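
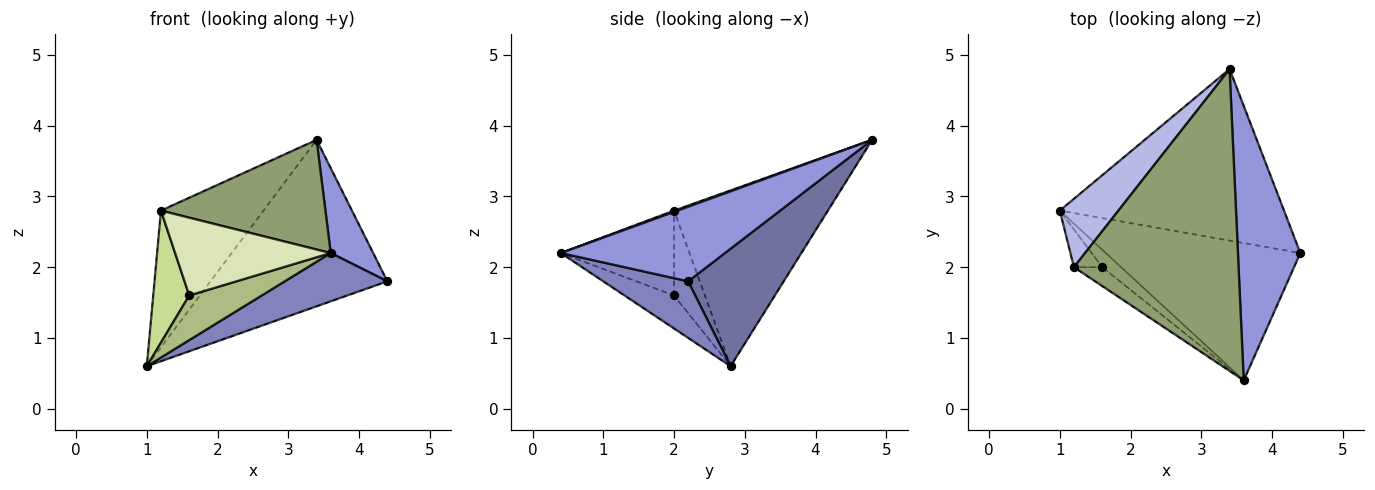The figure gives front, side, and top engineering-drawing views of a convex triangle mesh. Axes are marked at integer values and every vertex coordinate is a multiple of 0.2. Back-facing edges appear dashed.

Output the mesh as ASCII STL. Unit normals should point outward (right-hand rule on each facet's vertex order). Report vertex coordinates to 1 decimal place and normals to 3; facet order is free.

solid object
 facet normal 0.352 0.652 -0.672
  outer loop
   vertex 3.4 4.8 3.8
   vertex 4.4 2.2 1.8
   vertex 1.0 2.8 0.6
  endloop
 endfacet
 facet normal 0.265 -0.320 -0.910
  outer loop
   vertex 3.6 0.4 2.2
   vertex 1.0 2.8 0.6
   vertex 4.4 2.2 1.8
  endloop
 endfacet
 facet normal 0.752 -0.195 0.629
  outer loop
   vertex 3.6 0.4 2.2
   vertex 4.4 2.2 1.8
   vertex 3.4 4.8 3.8
  endloop
 endfacet
 facet normal -0.802 0.535 0.267
  outer loop
   vertex 1.2 2.0 2.8
   vertex 3.4 4.8 3.8
   vertex 1.0 2.8 0.6
  endloop
 endfacet
 facet normal 0.007 -0.341 0.940
  outer loop
   vertex 1.2 2.0 2.8
   vertex 3.6 0.4 2.2
   vertex 3.4 4.8 3.8
  endloop
 endfacet
 facet normal -0.537 -0.786 -0.307
  outer loop
   vertex 1.6 2.0 1.6
   vertex 1.0 2.8 0.6
   vertex 3.6 0.4 2.2
  endloop
 endfacet
 facet normal -0.636 -0.742 -0.212
  outer loop
   vertex 1.6 2.0 1.6
   vertex 1.2 2.0 2.8
   vertex 1.0 2.8 0.6
  endloop
 endfacet
 facet normal -0.577 -0.794 -0.192
  outer loop
   vertex 1.6 2.0 1.6
   vertex 3.6 0.4 2.2
   vertex 1.2 2.0 2.8
  endloop
 endfacet
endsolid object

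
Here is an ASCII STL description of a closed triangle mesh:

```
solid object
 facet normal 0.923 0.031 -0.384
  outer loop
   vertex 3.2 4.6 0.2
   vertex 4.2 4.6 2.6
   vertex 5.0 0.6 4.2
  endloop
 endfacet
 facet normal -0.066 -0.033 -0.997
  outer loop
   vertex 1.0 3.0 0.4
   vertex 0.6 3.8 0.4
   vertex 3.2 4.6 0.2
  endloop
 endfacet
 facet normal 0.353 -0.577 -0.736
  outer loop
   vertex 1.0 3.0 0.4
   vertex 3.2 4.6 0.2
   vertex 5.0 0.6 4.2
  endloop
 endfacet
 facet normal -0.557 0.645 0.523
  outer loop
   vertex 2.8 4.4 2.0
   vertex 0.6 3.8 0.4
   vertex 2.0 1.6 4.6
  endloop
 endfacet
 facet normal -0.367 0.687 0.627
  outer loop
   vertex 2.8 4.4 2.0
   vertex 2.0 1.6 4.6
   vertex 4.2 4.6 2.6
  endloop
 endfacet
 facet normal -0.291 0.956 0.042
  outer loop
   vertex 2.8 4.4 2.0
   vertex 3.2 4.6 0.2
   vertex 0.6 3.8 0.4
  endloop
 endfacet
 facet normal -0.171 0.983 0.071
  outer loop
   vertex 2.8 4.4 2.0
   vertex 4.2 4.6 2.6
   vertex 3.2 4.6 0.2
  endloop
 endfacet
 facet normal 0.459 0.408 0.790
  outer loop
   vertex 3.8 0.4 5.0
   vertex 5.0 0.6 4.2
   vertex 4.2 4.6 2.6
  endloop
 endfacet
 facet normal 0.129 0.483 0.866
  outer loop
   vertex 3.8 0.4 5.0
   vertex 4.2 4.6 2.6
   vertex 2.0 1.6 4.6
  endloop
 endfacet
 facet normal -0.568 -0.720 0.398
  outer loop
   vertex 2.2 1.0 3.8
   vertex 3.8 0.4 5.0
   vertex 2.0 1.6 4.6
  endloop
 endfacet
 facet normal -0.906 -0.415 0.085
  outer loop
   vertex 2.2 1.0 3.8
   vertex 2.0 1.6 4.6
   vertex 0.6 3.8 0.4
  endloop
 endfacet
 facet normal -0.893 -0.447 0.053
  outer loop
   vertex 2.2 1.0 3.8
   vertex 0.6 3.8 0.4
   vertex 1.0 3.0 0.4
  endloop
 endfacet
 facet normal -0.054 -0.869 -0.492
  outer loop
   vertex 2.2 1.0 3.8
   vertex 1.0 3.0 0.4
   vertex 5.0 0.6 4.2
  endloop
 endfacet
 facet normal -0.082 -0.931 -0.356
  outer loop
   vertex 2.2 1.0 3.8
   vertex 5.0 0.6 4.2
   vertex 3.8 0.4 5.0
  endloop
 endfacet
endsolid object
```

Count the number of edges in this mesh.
21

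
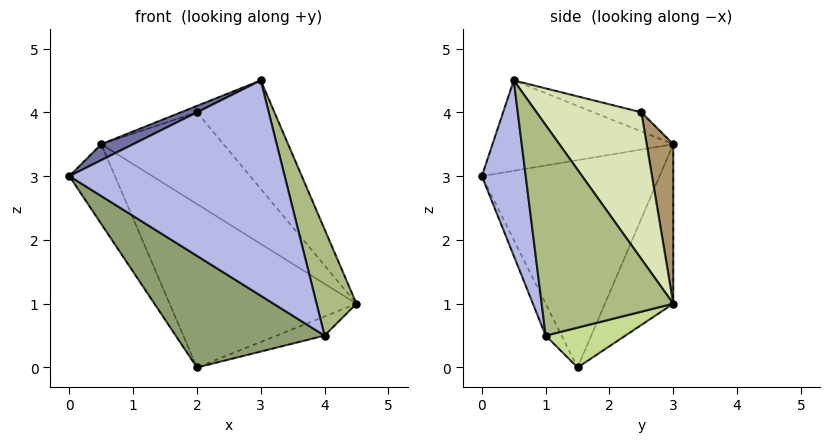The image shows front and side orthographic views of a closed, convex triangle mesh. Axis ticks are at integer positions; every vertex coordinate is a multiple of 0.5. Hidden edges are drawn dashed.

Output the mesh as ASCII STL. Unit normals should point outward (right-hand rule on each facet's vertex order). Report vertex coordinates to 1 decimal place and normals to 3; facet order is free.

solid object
 facet normal -0.436 -0.077 0.897
  outer loop
   vertex 0.5 3.0 3.5
   vertex 0.0 0.0 3.0
   vertex 3.0 0.5 4.5
  endloop
 endfacet
 facet normal -0.859 0.220 -0.462
  outer loop
   vertex 0.5 3.0 3.5
   vertex 2.0 1.5 0.0
   vertex 0.0 0.0 3.0
  endloop
 endfacet
 facet normal -0.301 0.823 -0.482
  outer loop
   vertex 0.5 3.0 3.5
   vertex 4.5 3.0 1.0
   vertex 2.0 1.5 0.0
  endloop
 endfacet
 facet normal 0.199 -0.977 -0.072
  outer loop
   vertex 4.0 1.0 0.5
   vertex 3.0 0.5 4.5
   vertex 0.0 0.0 3.0
  endloop
 endfacet
 facet normal -0.093 -0.865 -0.494
  outer loop
   vertex 4.0 1.0 0.5
   vertex 0.0 0.0 3.0
   vertex 2.0 1.5 0.0
  endloop
 endfacet
 facet normal 0.938 -0.284 0.199
  outer loop
   vertex 4.0 1.0 0.5
   vertex 4.5 3.0 1.0
   vertex 3.0 0.5 4.5
  endloop
 endfacet
 facet normal 0.278 0.167 -0.946
  outer loop
   vertex 4.0 1.0 0.5
   vertex 2.0 1.5 0.0
   vertex 4.5 3.0 1.0
  endloop
 endfacet
 facet normal 0.637 0.471 0.610
  outer loop
   vertex 2.0 2.5 4.0
   vertex 3.0 0.5 4.5
   vertex 4.5 3.0 1.0
  endloop
 endfacet
 facet normal 0.201 0.925 0.322
  outer loop
   vertex 2.0 2.5 4.0
   vertex 4.5 3.0 1.0
   vertex 0.5 3.0 3.5
  endloop
 endfacet
 facet normal -0.286 0.095 0.953
  outer loop
   vertex 2.0 2.5 4.0
   vertex 0.5 3.0 3.5
   vertex 3.0 0.5 4.5
  endloop
 endfacet
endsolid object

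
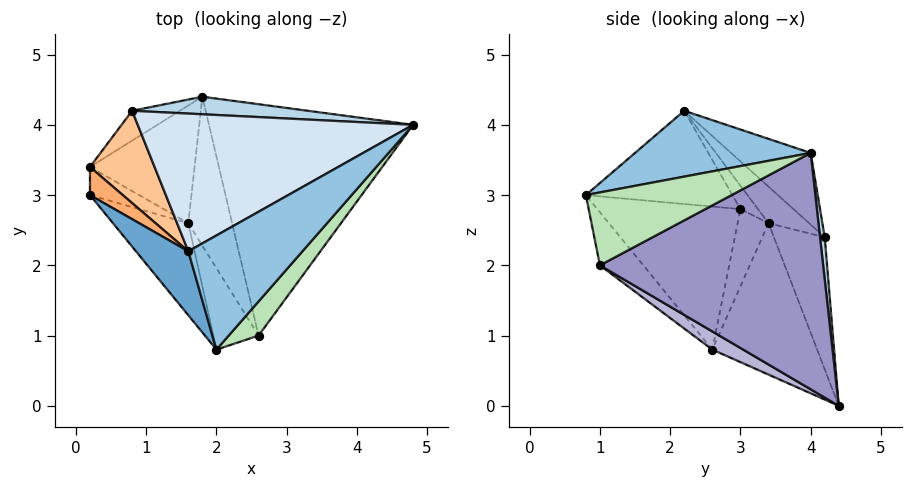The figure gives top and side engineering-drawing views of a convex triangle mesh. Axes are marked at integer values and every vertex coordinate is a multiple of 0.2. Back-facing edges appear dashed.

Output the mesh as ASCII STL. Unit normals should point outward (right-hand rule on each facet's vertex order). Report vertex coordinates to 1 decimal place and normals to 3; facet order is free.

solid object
 facet normal -0.725 -0.556 0.407
  outer loop
   vertex 1.6 2.2 4.2
   vertex 0.2 3.0 2.8
   vertex 2.0 0.8 3.0
  endloop
 endfacet
 facet normal 0.429 -0.514 0.743
  outer loop
   vertex 1.6 2.2 4.2
   vertex 2.0 0.8 3.0
   vertex 4.8 4.0 3.6
  endloop
 endfacet
 facet normal 0.022 0.995 0.092
  outer loop
   vertex 0.8 4.2 2.4
   vertex 4.8 4.0 3.6
   vertex 1.8 4.4 0.0
  endloop
 endfacet
 facet normal -0.199 0.610 0.767
  outer loop
   vertex 0.8 4.2 2.4
   vertex 1.6 2.2 4.2
   vertex 4.8 4.0 3.6
  endloop
 endfacet
 facet normal -0.702 -0.608 -0.370
  outer loop
   vertex 1.6 2.6 0.8
   vertex 2.0 0.8 3.0
   vertex 0.2 3.0 2.8
  endloop
 endfacet
 facet normal -0.538 0.377 0.754
  outer loop
   vertex 0.2 3.4 2.6
   vertex 0.2 3.0 2.8
   vertex 1.6 2.2 4.2
  endloop
 endfacet
 facet normal -0.424 0.506 0.751
  outer loop
   vertex 0.2 3.4 2.6
   vertex 1.6 2.2 4.2
   vertex 0.8 4.2 2.4
  endloop
 endfacet
 facet normal -0.799 0.527 -0.289
  outer loop
   vertex 0.2 3.4 2.6
   vertex 0.8 4.2 2.4
   vertex 1.8 4.4 0.0
  endloop
 endfacet
 facet normal -0.815 -0.259 -0.519
  outer loop
   vertex 0.2 3.4 2.6
   vertex 1.6 2.6 0.8
   vertex 0.2 3.0 2.8
  endloop
 endfacet
 facet normal -0.812 -0.159 -0.561
  outer loop
   vertex 0.2 3.4 2.6
   vertex 1.8 4.4 0.0
   vertex 1.6 2.6 0.8
  endloop
 endfacet
 facet normal 0.694 -0.661 0.284
  outer loop
   vertex 2.6 1.0 2.0
   vertex 4.8 4.0 3.6
   vertex 2.0 0.8 3.0
  endloop
 endfacet
 facet normal -0.548 -0.693 -0.468
  outer loop
   vertex 2.6 1.0 2.0
   vertex 2.0 0.8 3.0
   vertex 1.6 2.6 0.8
  endloop
 endfacet
 facet normal 0.741 -0.202 -0.640
  outer loop
   vertex 2.6 1.0 2.0
   vertex 1.8 4.4 0.0
   vertex 4.8 4.0 3.6
  endloop
 endfacet
 facet normal 0.349 -0.413 -0.841
  outer loop
   vertex 2.6 1.0 2.0
   vertex 1.6 2.6 0.8
   vertex 1.8 4.4 0.0
  endloop
 endfacet
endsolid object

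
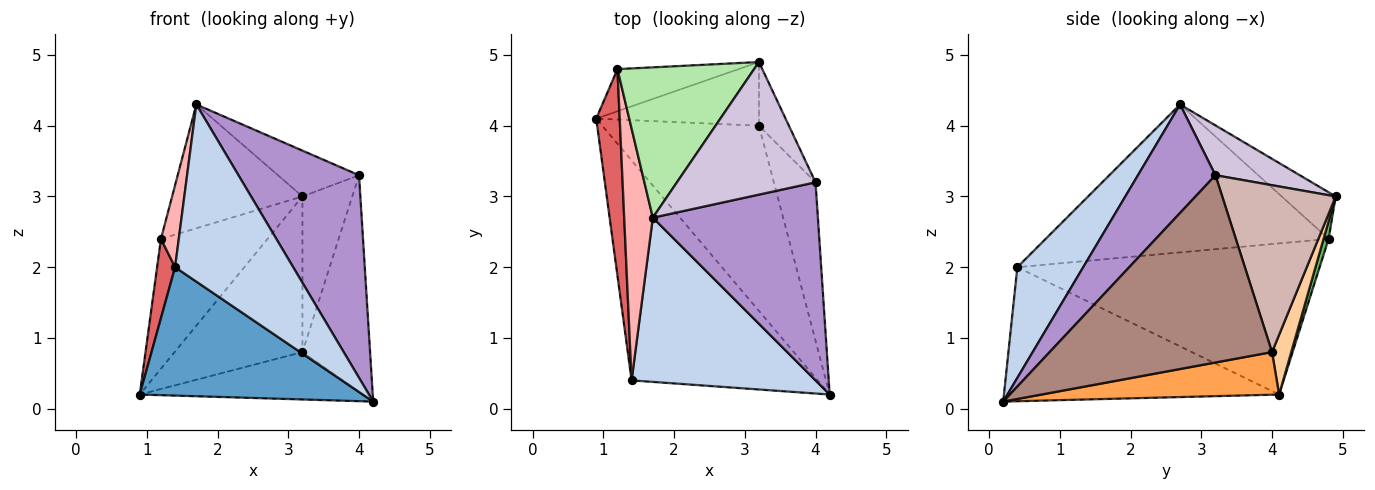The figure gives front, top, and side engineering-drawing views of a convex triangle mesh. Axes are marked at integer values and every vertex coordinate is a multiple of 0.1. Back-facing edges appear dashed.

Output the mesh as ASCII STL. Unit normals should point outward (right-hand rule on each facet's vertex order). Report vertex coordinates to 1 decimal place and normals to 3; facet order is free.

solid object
 facet normal -0.528 -0.428 -0.733
  outer loop
   vertex 1.4 0.4 2.0
   vertex 0.9 4.1 0.2
   vertex 4.2 0.2 0.1
  endloop
 endfacet
 facet normal 0.379 -0.679 0.629
  outer loop
   vertex 1.4 0.4 2.0
   vertex 4.2 0.2 0.1
   vertex 1.7 2.7 4.3
  endloop
 endfacet
 facet normal 0.255 0.240 -0.937
  outer loop
   vertex 3.2 4.0 0.8
   vertex 4.2 0.2 0.1
   vertex 0.9 4.1 0.2
  endloop
 endfacet
 facet normal 0.138 0.917 -0.375
  outer loop
   vertex 3.2 4.0 0.8
   vertex 0.9 4.1 0.2
   vertex 3.2 4.9 3.0
  endloop
 endfacet
 facet normal 0.045 0.950 -0.308
  outer loop
   vertex 1.2 4.8 2.4
   vertex 3.2 4.9 3.0
   vertex 0.9 4.1 0.2
  endloop
 endfacet
 facet normal -0.255 0.615 0.746
  outer loop
   vertex 1.2 4.8 2.4
   vertex 1.7 2.7 4.3
   vertex 3.2 4.9 3.0
  endloop
 endfacet
 facet normal -0.986 -0.059 0.153
  outer loop
   vertex 1.2 4.8 2.4
   vertex 0.9 4.1 0.2
   vertex 1.4 0.4 2.0
  endloop
 endfacet
 facet normal -0.980 -0.062 0.190
  outer loop
   vertex 1.2 4.8 2.4
   vertex 1.4 0.4 2.0
   vertex 1.7 2.7 4.3
  endloop
 endfacet
 facet normal 0.417 -0.650 0.635
  outer loop
   vertex 4.0 3.2 3.3
   vertex 1.7 2.7 4.3
   vertex 4.2 0.2 0.1
  endloop
 endfacet
 facet normal 0.322 0.309 0.895
  outer loop
   vertex 4.0 3.2 3.3
   vertex 3.2 4.9 3.0
   vertex 1.7 2.7 4.3
  endloop
 endfacet
 facet normal 0.936 0.285 -0.208
  outer loop
   vertex 4.0 3.2 3.3
   vertex 4.2 0.2 0.1
   vertex 3.2 4.0 0.8
  endloop
 endfacet
 facet normal 0.904 0.397 -0.162
  outer loop
   vertex 4.0 3.2 3.3
   vertex 3.2 4.0 0.8
   vertex 3.2 4.9 3.0
  endloop
 endfacet
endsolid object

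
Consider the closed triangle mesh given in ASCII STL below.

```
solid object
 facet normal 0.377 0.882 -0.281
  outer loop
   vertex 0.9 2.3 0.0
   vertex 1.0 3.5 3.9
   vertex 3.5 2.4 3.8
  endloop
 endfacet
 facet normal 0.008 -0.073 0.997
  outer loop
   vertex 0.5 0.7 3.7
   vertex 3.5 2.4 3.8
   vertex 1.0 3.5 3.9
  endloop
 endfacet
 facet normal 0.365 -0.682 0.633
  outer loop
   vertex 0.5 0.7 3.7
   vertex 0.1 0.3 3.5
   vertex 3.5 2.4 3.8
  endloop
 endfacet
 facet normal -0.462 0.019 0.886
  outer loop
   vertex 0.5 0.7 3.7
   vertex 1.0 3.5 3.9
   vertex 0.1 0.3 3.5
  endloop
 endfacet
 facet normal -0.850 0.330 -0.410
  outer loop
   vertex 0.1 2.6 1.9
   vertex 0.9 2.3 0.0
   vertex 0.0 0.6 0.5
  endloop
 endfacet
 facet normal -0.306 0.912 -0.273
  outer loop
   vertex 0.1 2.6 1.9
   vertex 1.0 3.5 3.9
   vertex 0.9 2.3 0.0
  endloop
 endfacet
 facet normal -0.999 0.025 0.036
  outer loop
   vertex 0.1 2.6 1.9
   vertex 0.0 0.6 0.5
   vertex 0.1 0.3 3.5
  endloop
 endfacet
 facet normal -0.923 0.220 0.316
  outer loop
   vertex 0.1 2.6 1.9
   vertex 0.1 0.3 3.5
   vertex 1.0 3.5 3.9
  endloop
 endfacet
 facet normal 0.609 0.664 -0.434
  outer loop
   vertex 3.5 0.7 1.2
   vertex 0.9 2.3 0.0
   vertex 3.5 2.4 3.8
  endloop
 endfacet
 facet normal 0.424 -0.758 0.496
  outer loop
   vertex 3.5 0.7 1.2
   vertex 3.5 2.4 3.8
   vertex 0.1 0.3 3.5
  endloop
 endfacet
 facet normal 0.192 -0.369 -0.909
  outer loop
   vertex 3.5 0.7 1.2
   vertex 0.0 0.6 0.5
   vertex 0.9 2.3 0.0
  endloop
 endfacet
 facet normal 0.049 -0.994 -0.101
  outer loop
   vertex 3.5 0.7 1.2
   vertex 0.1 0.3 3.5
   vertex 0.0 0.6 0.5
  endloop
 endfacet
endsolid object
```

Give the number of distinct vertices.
8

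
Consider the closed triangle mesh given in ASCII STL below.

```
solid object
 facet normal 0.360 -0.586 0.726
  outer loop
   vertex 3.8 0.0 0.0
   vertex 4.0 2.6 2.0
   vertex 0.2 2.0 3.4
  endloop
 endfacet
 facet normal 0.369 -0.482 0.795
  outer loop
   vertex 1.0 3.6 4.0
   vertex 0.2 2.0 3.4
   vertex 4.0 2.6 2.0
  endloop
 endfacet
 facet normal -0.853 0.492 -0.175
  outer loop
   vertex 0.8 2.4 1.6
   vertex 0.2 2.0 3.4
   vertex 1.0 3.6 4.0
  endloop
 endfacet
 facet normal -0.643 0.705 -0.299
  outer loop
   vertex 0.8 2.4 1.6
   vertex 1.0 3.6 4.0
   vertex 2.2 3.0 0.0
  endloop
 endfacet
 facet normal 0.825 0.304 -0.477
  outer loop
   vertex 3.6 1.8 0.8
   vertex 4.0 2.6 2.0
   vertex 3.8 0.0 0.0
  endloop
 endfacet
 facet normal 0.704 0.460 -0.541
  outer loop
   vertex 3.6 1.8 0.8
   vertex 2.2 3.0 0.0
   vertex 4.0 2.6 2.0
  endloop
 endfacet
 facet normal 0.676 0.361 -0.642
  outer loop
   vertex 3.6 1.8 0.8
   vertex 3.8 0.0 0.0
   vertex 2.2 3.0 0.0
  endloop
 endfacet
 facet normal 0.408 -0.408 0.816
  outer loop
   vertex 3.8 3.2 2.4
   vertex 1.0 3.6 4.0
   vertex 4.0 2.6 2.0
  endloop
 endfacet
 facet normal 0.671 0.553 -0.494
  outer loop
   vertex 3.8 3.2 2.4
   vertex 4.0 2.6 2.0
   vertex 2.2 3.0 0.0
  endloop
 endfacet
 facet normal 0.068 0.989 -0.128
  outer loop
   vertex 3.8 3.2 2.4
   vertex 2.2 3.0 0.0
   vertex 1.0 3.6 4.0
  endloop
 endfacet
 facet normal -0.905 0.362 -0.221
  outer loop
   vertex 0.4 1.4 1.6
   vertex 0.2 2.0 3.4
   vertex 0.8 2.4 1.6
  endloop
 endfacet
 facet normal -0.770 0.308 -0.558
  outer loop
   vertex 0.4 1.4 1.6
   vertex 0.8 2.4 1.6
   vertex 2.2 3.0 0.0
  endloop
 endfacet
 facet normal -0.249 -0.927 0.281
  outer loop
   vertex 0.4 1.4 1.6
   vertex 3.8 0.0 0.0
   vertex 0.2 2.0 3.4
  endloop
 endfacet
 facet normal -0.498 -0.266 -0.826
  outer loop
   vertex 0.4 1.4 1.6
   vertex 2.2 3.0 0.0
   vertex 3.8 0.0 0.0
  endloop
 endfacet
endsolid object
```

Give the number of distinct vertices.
9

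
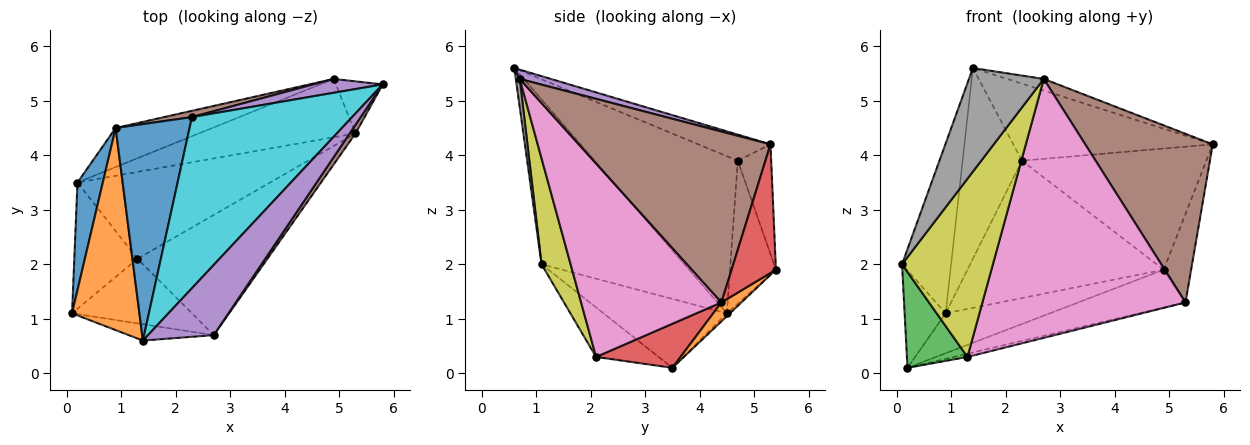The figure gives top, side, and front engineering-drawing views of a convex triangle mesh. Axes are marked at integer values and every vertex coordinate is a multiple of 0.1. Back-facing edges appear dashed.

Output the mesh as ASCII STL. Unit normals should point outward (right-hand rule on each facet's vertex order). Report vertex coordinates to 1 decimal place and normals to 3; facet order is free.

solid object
 facet normal -0.896 0.298 0.329
  outer loop
   vertex 0.9 4.5 1.1
   vertex 0.2 3.5 0.1
   vertex 0.1 1.1 2.0
  endloop
 endfacet
 facet normal -0.882 0.303 0.361
  outer loop
   vertex 0.9 4.5 1.1
   vertex 0.1 1.1 2.0
   vertex 1.4 0.6 5.6
  endloop
 endfacet
 facet normal -0.530 -0.513 -0.676
  outer loop
   vertex 1.3 2.1 0.3
   vertex 0.1 1.1 2.0
   vertex 0.2 3.5 0.1
  endloop
 endfacet
 facet normal 0.223 0.036 -0.974
  outer loop
   vertex 1.3 2.1 0.3
   vertex 0.2 3.5 0.1
   vertex 5.3 4.4 1.3
  endloop
 endfacet
 facet normal 0.138 0.162 0.977
  outer loop
   vertex 2.7 0.7 5.4
   vertex 5.8 5.3 4.2
   vertex 1.4 0.6 5.6
  endloop
 endfacet
 facet normal 0.832 -0.554 0.028
  outer loop
   vertex 2.7 0.7 5.4
   vertex 5.3 4.4 1.3
   vertex 5.8 5.3 4.2
  endloop
 endfacet
 facet normal 0.531 -0.769 -0.357
  outer loop
   vertex 2.7 0.7 5.4
   vertex 1.3 2.1 0.3
   vertex 5.3 4.4 1.3
  endloop
 endfacet
 facet normal 0.052 -0.986 -0.156
  outer loop
   vertex 2.7 0.7 5.4
   vertex 1.4 0.6 5.6
   vertex 0.1 1.1 2.0
  endloop
 endfacet
 facet normal 0.288 -0.900 -0.326
  outer loop
   vertex 2.7 0.7 5.4
   vertex 0.1 1.1 2.0
   vertex 1.3 2.1 0.3
  endloop
 endfacet
 facet normal -0.147 0.406 0.902
  outer loop
   vertex 2.3 4.7 3.9
   vertex 1.4 0.6 5.6
   vertex 5.8 5.3 4.2
  endloop
 endfacet
 facet normal -0.847 0.351 0.399
  outer loop
   vertex 2.3 4.7 3.9
   vertex 0.9 4.5 1.1
   vertex 1.4 0.6 5.6
  endloop
 endfacet
 facet normal 0.101 0.541 -0.835
  outer loop
   vertex 4.9 5.4 1.9
   vertex 5.3 4.4 1.3
   vertex 0.2 3.5 0.1
  endloop
 endfacet
 facet normal -0.021 0.714 -0.700
  outer loop
   vertex 4.9 5.4 1.9
   vertex 0.2 3.5 0.1
   vertex 0.9 4.5 1.1
  endloop
 endfacet
 facet normal 0.812 0.503 -0.296
  outer loop
   vertex 4.9 5.4 1.9
   vertex 5.8 5.3 4.2
   vertex 5.3 4.4 1.3
  endloop
 endfacet
 facet normal -0.177 0.978 0.112
  outer loop
   vertex 4.9 5.4 1.9
   vertex 2.3 4.7 3.9
   vertex 5.8 5.3 4.2
  endloop
 endfacet
 facet normal -0.228 0.973 0.044
  outer loop
   vertex 4.9 5.4 1.9
   vertex 0.9 4.5 1.1
   vertex 2.3 4.7 3.9
  endloop
 endfacet
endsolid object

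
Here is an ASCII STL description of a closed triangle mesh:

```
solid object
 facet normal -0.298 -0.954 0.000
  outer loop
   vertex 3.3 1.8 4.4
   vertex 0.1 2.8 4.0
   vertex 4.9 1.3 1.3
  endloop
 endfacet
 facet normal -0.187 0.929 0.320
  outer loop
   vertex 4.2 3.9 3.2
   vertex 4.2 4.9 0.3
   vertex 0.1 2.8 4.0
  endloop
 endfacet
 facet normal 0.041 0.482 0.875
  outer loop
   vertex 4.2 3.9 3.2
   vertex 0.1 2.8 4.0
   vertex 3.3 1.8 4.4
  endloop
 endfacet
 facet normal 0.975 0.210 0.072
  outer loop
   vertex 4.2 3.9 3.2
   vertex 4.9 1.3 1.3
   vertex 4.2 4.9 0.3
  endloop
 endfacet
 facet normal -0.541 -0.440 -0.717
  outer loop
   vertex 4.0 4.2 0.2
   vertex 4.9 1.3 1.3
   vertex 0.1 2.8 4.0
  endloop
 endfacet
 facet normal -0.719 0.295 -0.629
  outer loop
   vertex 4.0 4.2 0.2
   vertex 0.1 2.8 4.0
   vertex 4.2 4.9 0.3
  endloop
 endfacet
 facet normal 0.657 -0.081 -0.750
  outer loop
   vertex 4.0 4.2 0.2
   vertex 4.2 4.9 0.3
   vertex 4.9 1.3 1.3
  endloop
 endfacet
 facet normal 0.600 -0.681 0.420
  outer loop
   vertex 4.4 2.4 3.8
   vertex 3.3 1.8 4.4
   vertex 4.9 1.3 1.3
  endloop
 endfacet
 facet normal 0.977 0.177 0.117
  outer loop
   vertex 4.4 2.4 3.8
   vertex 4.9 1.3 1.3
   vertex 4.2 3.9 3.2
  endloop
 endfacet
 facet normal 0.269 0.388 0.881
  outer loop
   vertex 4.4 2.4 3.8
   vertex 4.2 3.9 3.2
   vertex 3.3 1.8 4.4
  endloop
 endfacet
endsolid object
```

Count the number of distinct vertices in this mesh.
7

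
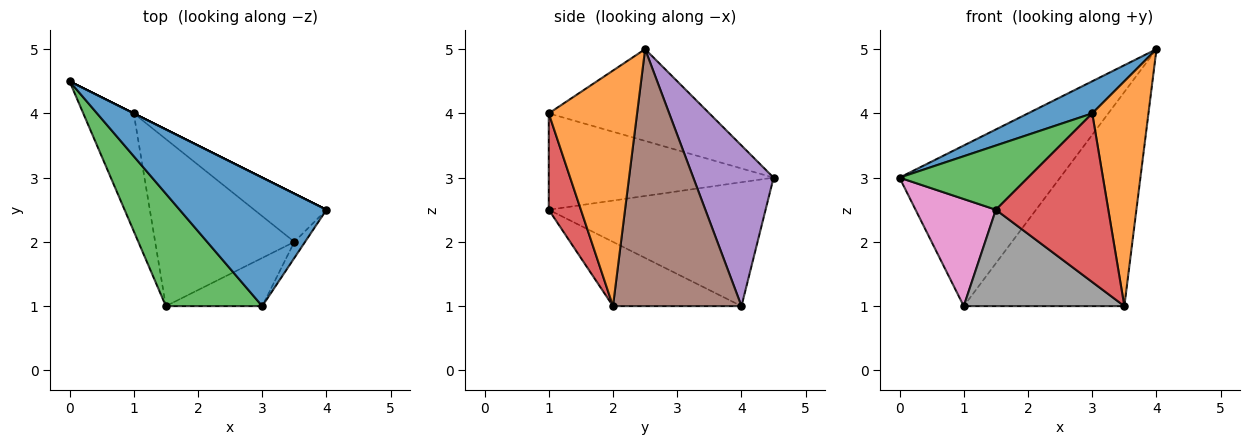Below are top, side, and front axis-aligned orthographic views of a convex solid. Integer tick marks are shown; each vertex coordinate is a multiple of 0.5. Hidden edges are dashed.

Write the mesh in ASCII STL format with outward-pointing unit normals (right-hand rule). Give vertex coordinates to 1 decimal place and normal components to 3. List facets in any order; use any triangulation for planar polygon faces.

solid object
 facet normal -0.518 -0.207 0.830
  outer loop
   vertex 3.0 1.0 4.0
   vertex 4.0 2.5 5.0
   vertex 0.0 4.5 3.0
  endloop
 endfacet
 facet normal 0.843 -0.536 -0.038
  outer loop
   vertex 3.5 2.0 1.0
   vertex 4.0 2.5 5.0
   vertex 3.0 1.0 4.0
  endloop
 endfacet
 facet normal -0.656 -0.375 0.656
  outer loop
   vertex 1.5 1.0 2.5
   vertex 3.0 1.0 4.0
   vertex 0.0 4.5 3.0
  endloop
 endfacet
 facet normal 0.265 -0.927 -0.265
  outer loop
   vertex 1.5 1.0 2.5
   vertex 3.5 2.0 1.0
   vertex 3.0 1.0 4.0
  endloop
 endfacet
 facet normal 0.447 0.894 0.000
  outer loop
   vertex 1.0 4.0 1.0
   vertex 0.0 4.5 3.0
   vertex 4.0 2.5 5.0
  endloop
 endfacet
 facet normal 0.615 0.769 -0.173
  outer loop
   vertex 1.0 4.0 1.0
   vertex 4.0 2.5 5.0
   vertex 3.5 2.0 1.0
  endloop
 endfacet
 facet normal -0.876 -0.324 -0.357
  outer loop
   vertex 1.0 4.0 1.0
   vertex 1.5 1.0 2.5
   vertex 0.0 4.5 3.0
  endloop
 endfacet
 facet normal -0.371 -0.464 -0.804
  outer loop
   vertex 1.0 4.0 1.0
   vertex 3.5 2.0 1.0
   vertex 1.5 1.0 2.5
  endloop
 endfacet
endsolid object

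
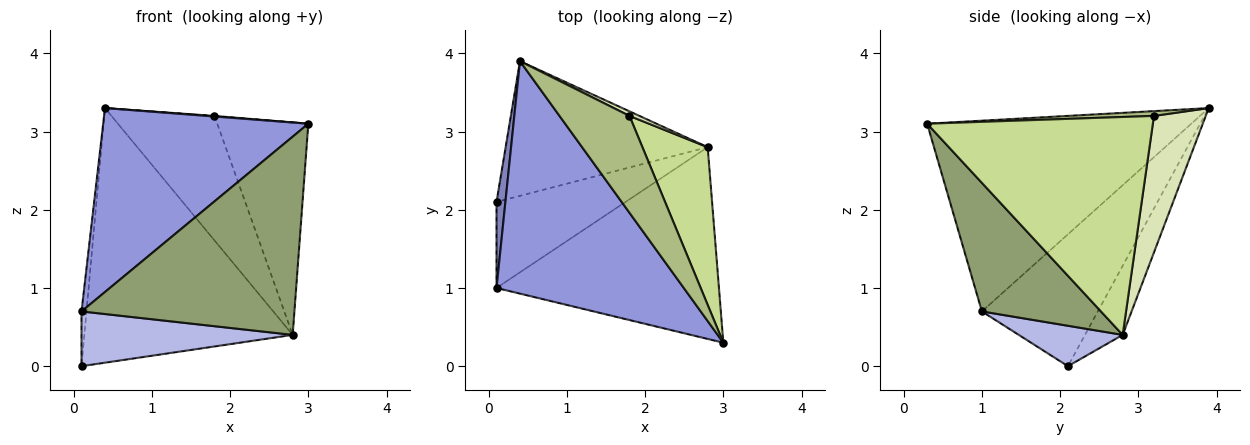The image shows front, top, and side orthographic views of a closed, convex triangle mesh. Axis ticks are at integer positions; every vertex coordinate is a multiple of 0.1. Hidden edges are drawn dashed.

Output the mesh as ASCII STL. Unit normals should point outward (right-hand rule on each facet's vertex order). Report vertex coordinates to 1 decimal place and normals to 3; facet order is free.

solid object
 facet normal -0.158 0.873 -0.462
  outer loop
   vertex 2.8 2.8 0.4
   vertex 0.1 2.1 0.0
   vertex 0.4 3.9 3.3
  endloop
 endfacet
 facet normal -0.997 0.043 0.067
  outer loop
   vertex 0.1 1.0 0.7
   vertex 0.4 3.9 3.3
   vertex 0.1 2.1 0.0
  endloop
 endfacet
 facet normal -0.624 -0.485 0.613
  outer loop
   vertex 0.1 1.0 0.7
   vertex 3.0 0.3 3.1
   vertex 0.4 3.9 3.3
  endloop
 endfacet
 facet normal 0.255 -0.519 -0.816
  outer loop
   vertex 0.1 1.0 0.7
   vertex 0.1 2.1 0.0
   vertex 2.8 2.8 0.4
  endloop
 endfacet
 facet normal 0.373 -0.667 -0.645
  outer loop
   vertex 0.1 1.0 0.7
   vertex 2.8 2.8 0.4
   vertex 3.0 0.3 3.1
  endloop
 endfacet
 facet normal 0.068 -0.006 0.998
  outer loop
   vertex 1.8 3.2 3.2
   vertex 0.4 3.9 3.3
   vertex 3.0 0.3 3.1
  endloop
 endfacet
 facet normal 0.894 0.361 0.268
  outer loop
   vertex 1.8 3.2 3.2
   vertex 3.0 0.3 3.1
   vertex 2.8 2.8 0.4
  endloop
 endfacet
 facet normal 0.449 0.893 0.033
  outer loop
   vertex 1.8 3.2 3.2
   vertex 2.8 2.8 0.4
   vertex 0.4 3.9 3.3
  endloop
 endfacet
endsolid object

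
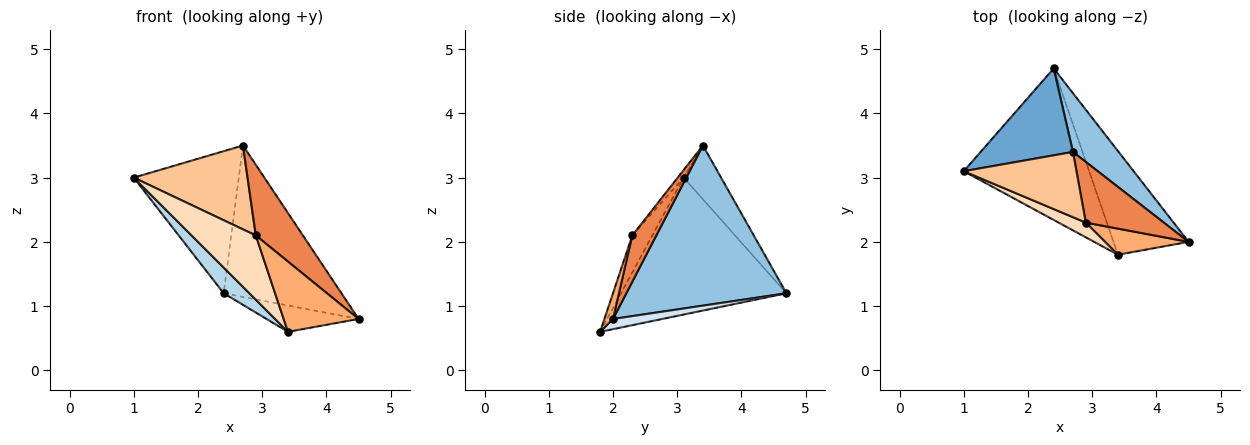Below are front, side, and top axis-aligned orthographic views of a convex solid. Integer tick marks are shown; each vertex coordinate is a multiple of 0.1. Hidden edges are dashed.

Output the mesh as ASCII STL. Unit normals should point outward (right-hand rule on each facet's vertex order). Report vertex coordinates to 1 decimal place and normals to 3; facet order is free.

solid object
 facet normal -0.291 0.816 0.499
  outer loop
   vertex 2.7 3.4 3.5
   vertex 2.4 4.7 1.2
   vertex 1.0 3.1 3.0
  endloop
 endfacet
 facet normal 0.785 0.577 0.224
  outer loop
   vertex 2.7 3.4 3.5
   vertex 4.5 2.0 0.8
   vertex 2.4 4.7 1.2
  endloop
 endfacet
 facet normal -0.733 -0.114 -0.671
  outer loop
   vertex 3.4 1.8 0.6
   vertex 1.0 3.1 3.0
   vertex 2.4 4.7 1.2
  endloop
 endfacet
 facet normal 0.130 0.244 -0.961
  outer loop
   vertex 3.4 1.8 0.6
   vertex 2.4 4.7 1.2
   vertex 4.5 2.0 0.8
  endloop
 endfacet
 facet normal 0.361 -0.708 0.608
  outer loop
   vertex 2.9 2.3 2.1
   vertex 4.5 2.0 0.8
   vertex 2.7 3.4 3.5
  endloop
 endfacet
 facet normal 0.107 -0.932 0.346
  outer loop
   vertex 2.9 2.3 2.1
   vertex 3.4 1.8 0.6
   vertex 4.5 2.0 0.8
  endloop
 endfacet
 facet normal -0.041 -0.789 0.614
  outer loop
   vertex 2.9 2.3 2.1
   vertex 2.7 3.4 3.5
   vertex 1.0 3.1 3.0
  endloop
 endfacet
 facet normal -0.291 -0.932 0.214
  outer loop
   vertex 2.9 2.3 2.1
   vertex 1.0 3.1 3.0
   vertex 3.4 1.8 0.6
  endloop
 endfacet
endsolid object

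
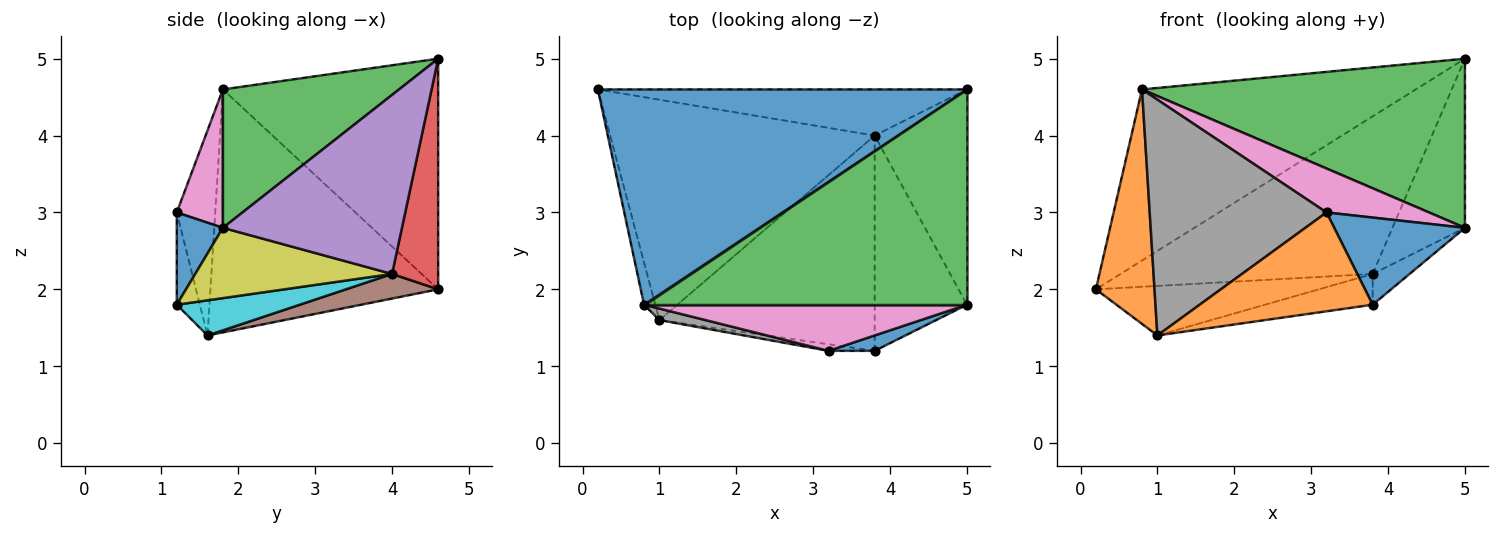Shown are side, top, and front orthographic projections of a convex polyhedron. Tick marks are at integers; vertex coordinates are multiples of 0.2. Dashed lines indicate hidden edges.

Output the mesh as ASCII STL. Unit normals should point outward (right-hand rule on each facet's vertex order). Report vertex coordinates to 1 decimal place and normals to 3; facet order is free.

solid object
 facet normal -0.440 0.559 0.703
  outer loop
   vertex 0.8 1.8 4.6
   vertex 5.0 4.6 5.0
   vertex 0.2 4.6 2.0
  endloop
 endfacet
 facet normal -0.967 -0.249 -0.045
  outer loop
   vertex 0.8 1.8 4.6
   vertex 0.2 4.6 2.0
   vertex 1.0 1.6 1.4
  endloop
 endfacet
 facet normal 0.319 -0.585 0.745
  outer loop
   vertex 0.8 1.8 4.6
   vertex 5.0 1.8 2.8
   vertex 5.0 4.6 5.0
  endloop
 endfacet
 facet normal 0.173 0.945 -0.277
  outer loop
   vertex 3.8 4.0 2.2
   vertex 0.2 4.6 2.0
   vertex 5.0 4.6 5.0
  endloop
 endfacet
 facet normal 0.836 0.339 -0.431
  outer loop
   vertex 3.8 4.0 2.2
   vertex 5.0 4.6 5.0
   vertex 5.0 1.8 2.8
  endloop
 endfacet
 facet normal 0.090 0.218 -0.972
  outer loop
   vertex 3.8 4.0 2.2
   vertex 1.0 1.6 1.4
   vertex 0.2 4.6 2.0
  endloop
 endfacet
 facet normal 0.296 -0.659 0.692
  outer loop
   vertex 3.2 1.2 3.0
   vertex 5.0 1.8 2.8
   vertex 0.8 1.8 4.6
  endloop
 endfacet
 facet normal -0.212 -0.976 0.048
  outer loop
   vertex 3.2 1.2 3.0
   vertex 0.8 1.8 4.6
   vertex 1.0 1.6 1.4
  endloop
 endfacet
 facet normal 0.602 0.113 -0.790
  outer loop
   vertex 3.8 1.2 1.8
   vertex 3.8 4.0 2.2
   vertex 5.0 1.8 2.8
  endloop
 endfacet
 facet normal 0.160 0.140 -0.977
  outer loop
   vertex 3.8 1.2 1.8
   vertex 1.0 1.6 1.4
   vertex 3.8 4.0 2.2
  endloop
 endfacet
 facet normal 0.328 -0.930 0.164
  outer loop
   vertex 3.8 1.2 1.8
   vertex 5.0 1.8 2.8
   vertex 3.2 1.2 3.0
  endloop
 endfacet
 facet normal -0.132 -0.989 -0.066
  outer loop
   vertex 3.8 1.2 1.8
   vertex 3.2 1.2 3.0
   vertex 1.0 1.6 1.4
  endloop
 endfacet
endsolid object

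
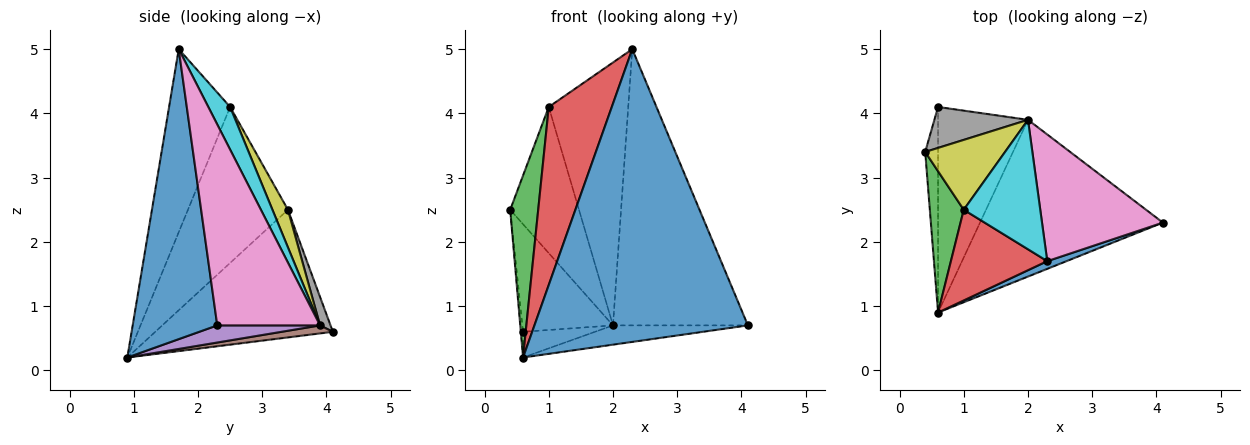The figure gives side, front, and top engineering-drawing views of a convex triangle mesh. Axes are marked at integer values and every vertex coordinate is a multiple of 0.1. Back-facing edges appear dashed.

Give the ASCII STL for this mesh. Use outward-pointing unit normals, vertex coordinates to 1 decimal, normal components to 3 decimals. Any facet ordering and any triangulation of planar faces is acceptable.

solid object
 facet normal 0.368 -0.929 0.024
  outer loop
   vertex 2.3 1.7 5.0
   vertex 0.6 0.9 0.2
   vertex 4.1 2.3 0.7
  endloop
 endfacet
 facet normal -0.995 0.013 -0.100
  outer loop
   vertex 0.6 4.1 0.6
   vertex 0.6 0.9 0.2
   vertex 0.4 3.4 2.5
  endloop
 endfacet
 facet normal -0.943 -0.264 0.205
  outer loop
   vertex 1.0 2.5 4.1
   vertex 0.4 3.4 2.5
   vertex 0.6 0.9 0.2
  endloop
 endfacet
 facet normal -0.653 -0.675 0.344
  outer loop
   vertex 1.0 2.5 4.1
   vertex 0.6 0.9 0.2
   vertex 2.3 1.7 5.0
  endloop
 endfacet
 facet normal 0.093 0.122 -0.988
  outer loop
   vertex 2.0 3.9 0.7
   vertex 4.1 2.3 0.7
   vertex 0.6 0.9 0.2
  endloop
 endfacet
 facet normal 0.088 0.124 -0.988
  outer loop
   vertex 2.0 3.9 0.7
   vertex 0.6 0.9 0.2
   vertex 0.6 4.1 0.6
  endloop
 endfacet
 facet normal 0.569 0.747 0.343
  outer loop
   vertex 2.0 3.9 0.7
   vertex 2.3 1.7 5.0
   vertex 4.1 2.3 0.7
  endloop
 endfacet
 facet normal 0.107 0.929 0.354
  outer loop
   vertex 2.0 3.9 0.7
   vertex 0.6 4.1 0.6
   vertex 0.4 3.4 2.5
  endloop
 endfacet
 facet normal 0.199 0.884 0.423
  outer loop
   vertex 2.0 3.9 0.7
   vertex 0.4 3.4 2.5
   vertex 1.0 2.5 4.1
  endloop
 endfacet
 facet normal 0.239 0.871 0.429
  outer loop
   vertex 2.0 3.9 0.7
   vertex 1.0 2.5 4.1
   vertex 2.3 1.7 5.0
  endloop
 endfacet
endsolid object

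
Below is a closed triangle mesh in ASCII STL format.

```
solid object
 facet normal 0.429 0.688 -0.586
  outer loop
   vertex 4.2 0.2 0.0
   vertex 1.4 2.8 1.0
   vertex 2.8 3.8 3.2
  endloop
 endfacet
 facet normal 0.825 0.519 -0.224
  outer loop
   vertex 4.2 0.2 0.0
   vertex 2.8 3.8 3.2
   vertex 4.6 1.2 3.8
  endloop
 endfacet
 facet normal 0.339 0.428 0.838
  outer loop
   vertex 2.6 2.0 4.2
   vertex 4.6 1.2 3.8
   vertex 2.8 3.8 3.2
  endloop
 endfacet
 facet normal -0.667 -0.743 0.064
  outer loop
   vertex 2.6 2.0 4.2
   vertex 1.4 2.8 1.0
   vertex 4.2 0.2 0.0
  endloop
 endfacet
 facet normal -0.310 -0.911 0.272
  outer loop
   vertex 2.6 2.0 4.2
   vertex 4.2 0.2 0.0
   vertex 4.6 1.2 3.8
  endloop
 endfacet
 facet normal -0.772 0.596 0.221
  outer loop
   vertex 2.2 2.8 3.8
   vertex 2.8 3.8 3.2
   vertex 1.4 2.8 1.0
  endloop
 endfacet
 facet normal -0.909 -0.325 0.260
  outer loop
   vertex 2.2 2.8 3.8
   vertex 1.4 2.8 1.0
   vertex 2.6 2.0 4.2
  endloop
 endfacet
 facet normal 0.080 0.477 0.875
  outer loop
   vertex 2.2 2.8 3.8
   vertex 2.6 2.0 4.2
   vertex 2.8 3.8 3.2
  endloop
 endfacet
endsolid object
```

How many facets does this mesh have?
8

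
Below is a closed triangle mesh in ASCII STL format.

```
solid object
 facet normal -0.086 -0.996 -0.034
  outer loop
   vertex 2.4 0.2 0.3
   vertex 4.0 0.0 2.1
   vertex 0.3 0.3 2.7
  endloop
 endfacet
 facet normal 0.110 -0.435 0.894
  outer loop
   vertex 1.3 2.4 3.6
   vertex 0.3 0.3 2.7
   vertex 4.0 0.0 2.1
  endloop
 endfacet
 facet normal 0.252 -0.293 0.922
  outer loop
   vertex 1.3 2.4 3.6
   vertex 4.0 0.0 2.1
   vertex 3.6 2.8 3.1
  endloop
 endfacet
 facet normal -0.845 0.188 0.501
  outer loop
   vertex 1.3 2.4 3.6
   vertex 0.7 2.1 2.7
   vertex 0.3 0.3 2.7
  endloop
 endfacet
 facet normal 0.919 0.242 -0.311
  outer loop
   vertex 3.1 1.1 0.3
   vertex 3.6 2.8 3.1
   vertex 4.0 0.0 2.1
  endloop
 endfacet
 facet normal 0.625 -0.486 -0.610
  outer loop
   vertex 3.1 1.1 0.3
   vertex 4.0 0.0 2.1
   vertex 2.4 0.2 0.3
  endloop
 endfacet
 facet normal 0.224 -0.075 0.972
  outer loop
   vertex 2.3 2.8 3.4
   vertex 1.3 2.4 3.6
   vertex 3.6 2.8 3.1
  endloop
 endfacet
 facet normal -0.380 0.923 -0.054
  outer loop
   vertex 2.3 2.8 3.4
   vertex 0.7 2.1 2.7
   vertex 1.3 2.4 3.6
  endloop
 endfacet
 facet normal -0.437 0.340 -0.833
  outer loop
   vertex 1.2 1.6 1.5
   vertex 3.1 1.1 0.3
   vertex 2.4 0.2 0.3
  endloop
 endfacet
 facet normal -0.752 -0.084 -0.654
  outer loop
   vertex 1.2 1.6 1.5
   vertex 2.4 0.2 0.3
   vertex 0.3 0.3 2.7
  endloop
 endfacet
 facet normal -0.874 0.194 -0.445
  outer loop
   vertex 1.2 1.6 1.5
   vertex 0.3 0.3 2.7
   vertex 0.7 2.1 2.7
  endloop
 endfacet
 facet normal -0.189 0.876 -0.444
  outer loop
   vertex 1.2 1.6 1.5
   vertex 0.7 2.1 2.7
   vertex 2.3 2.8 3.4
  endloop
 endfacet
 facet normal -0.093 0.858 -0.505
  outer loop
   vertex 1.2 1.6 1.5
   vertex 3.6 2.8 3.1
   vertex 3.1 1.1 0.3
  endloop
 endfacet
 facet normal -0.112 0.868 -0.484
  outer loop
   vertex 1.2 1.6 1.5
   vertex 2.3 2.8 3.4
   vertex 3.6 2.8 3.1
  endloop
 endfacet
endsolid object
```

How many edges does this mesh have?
21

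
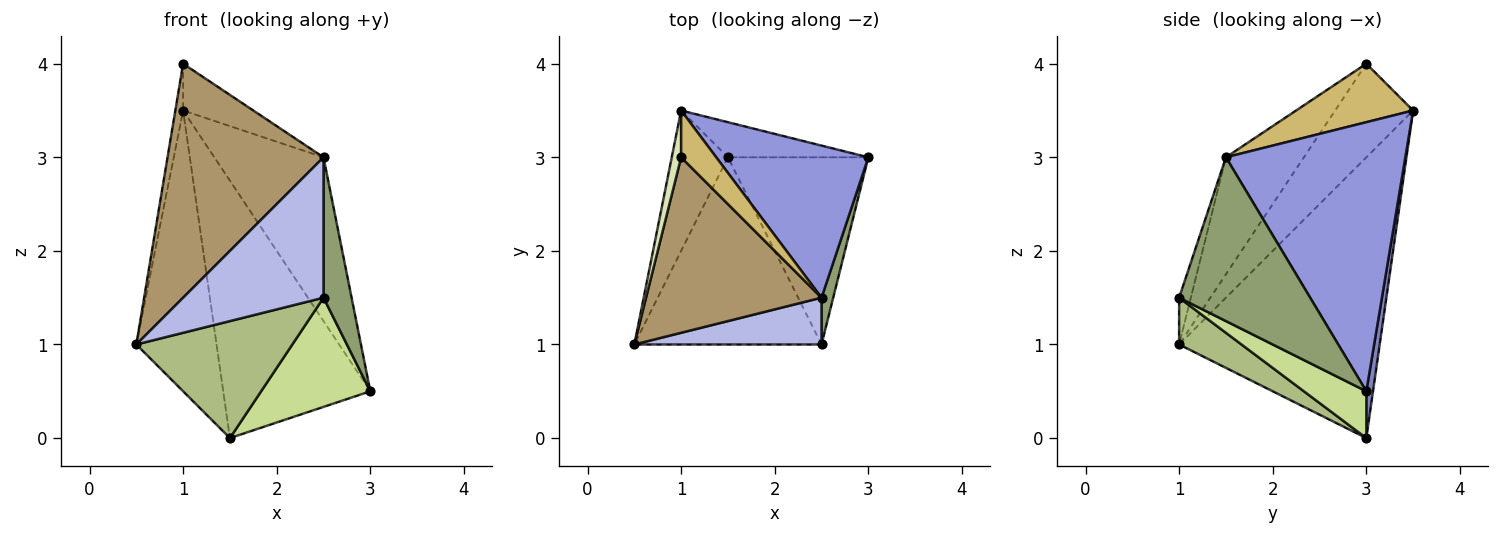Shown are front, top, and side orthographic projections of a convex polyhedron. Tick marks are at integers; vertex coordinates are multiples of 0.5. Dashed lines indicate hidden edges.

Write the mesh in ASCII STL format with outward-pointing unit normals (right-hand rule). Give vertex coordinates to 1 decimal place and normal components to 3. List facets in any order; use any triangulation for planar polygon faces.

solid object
 facet normal -0.913 0.365 -0.183
  outer loop
   vertex 1.5 3.0 0.0
   vertex 0.5 1.0 1.0
   vertex 1.0 3.5 3.5
  endloop
 endfacet
 facet normal 0.045 0.990 -0.135
  outer loop
   vertex 1.5 3.0 0.0
   vertex 1.0 3.5 3.5
   vertex 3.0 3.0 0.5
  endloop
 endfacet
 facet normal 0.769 0.468 0.435
  outer loop
   vertex 2.5 1.5 3.0
   vertex 3.0 3.0 0.5
   vertex 1.0 3.5 3.5
  endloop
 endfacet
 facet normal -0.079 -0.946 0.315
  outer loop
   vertex 2.5 1.0 1.5
   vertex 2.5 1.5 3.0
   vertex 0.5 1.0 1.0
  endloop
 endfacet
 facet normal 0.975 -0.209 0.070
  outer loop
   vertex 2.5 1.0 1.5
   vertex 3.0 3.0 0.5
   vertex 2.5 1.5 3.0
  endloop
 endfacet
 facet normal 0.207 -0.518 -0.830
  outer loop
   vertex 2.5 1.0 1.5
   vertex 0.5 1.0 1.0
   vertex 1.5 3.0 0.0
  endloop
 endfacet
 facet normal 0.277 -0.484 -0.830
  outer loop
   vertex 2.5 1.0 1.5
   vertex 1.5 3.0 0.0
   vertex 3.0 3.0 0.5
  endloop
 endfacet
 facet normal -0.990 0.099 0.099
  outer loop
   vertex 1.0 3.0 4.0
   vertex 1.0 3.5 3.5
   vertex 0.5 1.0 1.0
  endloop
 endfacet
 facet normal -0.371 -0.743 0.557
  outer loop
   vertex 1.0 3.0 4.0
   vertex 0.5 1.0 1.0
   vertex 2.5 1.5 3.0
  endloop
 endfacet
 facet normal 0.762 0.457 0.457
  outer loop
   vertex 1.0 3.0 4.0
   vertex 2.5 1.5 3.0
   vertex 1.0 3.5 3.5
  endloop
 endfacet
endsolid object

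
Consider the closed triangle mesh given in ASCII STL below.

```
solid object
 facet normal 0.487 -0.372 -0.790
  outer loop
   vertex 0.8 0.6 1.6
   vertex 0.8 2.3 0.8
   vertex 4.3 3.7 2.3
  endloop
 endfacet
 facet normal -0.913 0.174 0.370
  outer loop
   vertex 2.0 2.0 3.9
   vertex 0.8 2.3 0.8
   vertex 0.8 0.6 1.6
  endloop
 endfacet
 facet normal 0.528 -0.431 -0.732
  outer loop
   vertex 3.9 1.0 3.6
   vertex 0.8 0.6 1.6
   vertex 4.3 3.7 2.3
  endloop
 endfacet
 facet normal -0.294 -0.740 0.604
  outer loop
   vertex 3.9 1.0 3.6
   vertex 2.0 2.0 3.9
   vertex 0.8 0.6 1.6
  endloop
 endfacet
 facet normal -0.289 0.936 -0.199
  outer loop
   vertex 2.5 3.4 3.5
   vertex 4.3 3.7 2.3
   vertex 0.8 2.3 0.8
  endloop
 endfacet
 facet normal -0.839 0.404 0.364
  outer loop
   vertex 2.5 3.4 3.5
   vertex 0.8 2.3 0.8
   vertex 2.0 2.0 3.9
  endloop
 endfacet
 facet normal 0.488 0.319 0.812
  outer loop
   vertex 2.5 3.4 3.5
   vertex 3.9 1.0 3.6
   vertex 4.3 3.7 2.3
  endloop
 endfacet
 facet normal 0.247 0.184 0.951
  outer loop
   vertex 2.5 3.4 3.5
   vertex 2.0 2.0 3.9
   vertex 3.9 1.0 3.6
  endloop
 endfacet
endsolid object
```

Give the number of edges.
12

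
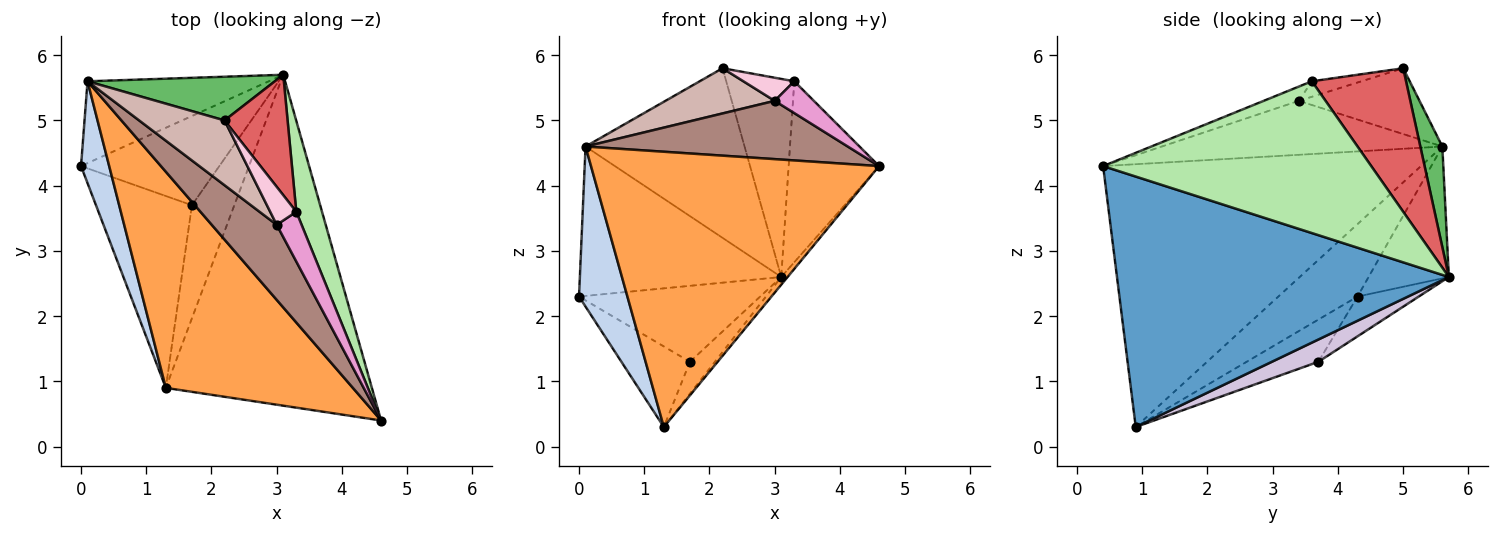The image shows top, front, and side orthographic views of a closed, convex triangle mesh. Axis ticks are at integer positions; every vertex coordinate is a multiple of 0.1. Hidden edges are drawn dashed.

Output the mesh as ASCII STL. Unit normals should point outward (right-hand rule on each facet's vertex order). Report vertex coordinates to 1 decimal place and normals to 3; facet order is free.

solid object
 facet normal 0.772 0.015 -0.635
  outer loop
   vertex 1.3 0.9 0.3
   vertex 3.1 5.7 2.6
   vertex 4.6 0.4 4.3
  endloop
 endfacet
 facet normal -0.810 -0.495 0.315
  outer loop
   vertex 0.1 5.6 4.6
   vertex 0.0 4.3 2.3
   vertex 1.3 0.9 0.3
  endloop
 endfacet
 facet normal -0.655 -0.594 0.466
  outer loop
   vertex 0.1 5.6 4.6
   vertex 1.3 0.9 0.3
   vertex 4.6 0.4 4.3
  endloop
 endfacet
 facet normal -0.330 0.828 -0.454
  outer loop
   vertex 0.1 5.6 4.6
   vertex 3.1 5.7 2.6
   vertex 0.0 4.3 2.3
  endloop
 endfacet
 facet normal 0.133 0.960 0.247
  outer loop
   vertex 0.1 5.6 4.6
   vertex 2.2 5.0 5.8
   vertex 3.1 5.7 2.6
  endloop
 endfacet
 facet normal 0.936 0.316 0.159
  outer loop
   vertex 3.3 3.6 5.6
   vertex 4.6 0.4 4.3
   vertex 3.1 5.7 2.6
  endloop
 endfacet
 facet normal 0.763 0.552 0.335
  outer loop
   vertex 3.3 3.6 5.6
   vertex 3.1 5.7 2.6
   vertex 2.2 5.0 5.8
  endloop
 endfacet
 facet normal -0.214 0.633 -0.744
  outer loop
   vertex 1.7 3.7 1.3
   vertex 0.0 4.3 2.3
   vertex 3.1 5.7 2.6
  endloop
 endfacet
 facet normal -0.376 0.359 -0.854
  outer loop
   vertex 1.7 3.7 1.3
   vertex 1.3 0.9 0.3
   vertex 0.0 4.3 2.3
  endloop
 endfacet
 facet normal 0.451 0.242 -0.859
  outer loop
   vertex 1.7 3.7 1.3
   vertex 3.1 5.7 2.6
   vertex 1.3 0.9 0.3
  endloop
 endfacet
 facet normal -0.548 -0.513 0.661
  outer loop
   vertex 3.0 3.4 5.3
   vertex 0.1 5.6 4.6
   vertex 4.6 0.4 4.3
  endloop
 endfacet
 facet normal -0.534 -0.484 0.693
  outer loop
   vertex 3.0 3.4 5.3
   vertex 2.2 5.0 5.8
   vertex 0.1 5.6 4.6
  endloop
 endfacet
 facet normal -0.435 -0.485 0.759
  outer loop
   vertex 3.0 3.4 5.3
   vertex 4.6 0.4 4.3
   vertex 3.3 3.6 5.6
  endloop
 endfacet
 facet normal -0.452 -0.464 0.762
  outer loop
   vertex 3.0 3.4 5.3
   vertex 3.3 3.6 5.6
   vertex 2.2 5.0 5.8
  endloop
 endfacet
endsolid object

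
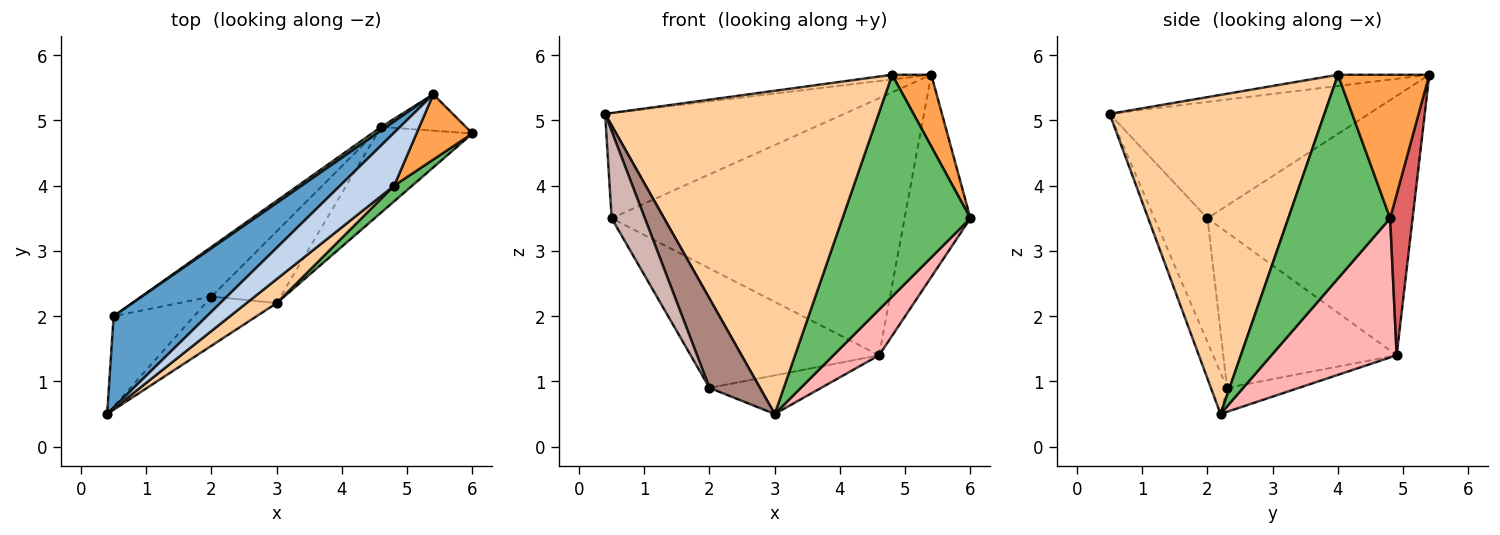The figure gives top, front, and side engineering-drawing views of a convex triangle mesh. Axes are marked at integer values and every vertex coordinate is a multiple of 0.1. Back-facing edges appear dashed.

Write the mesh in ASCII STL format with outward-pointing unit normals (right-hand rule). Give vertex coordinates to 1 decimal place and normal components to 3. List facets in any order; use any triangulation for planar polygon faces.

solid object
 facet normal -0.633 0.584 0.508
  outer loop
   vertex 0.5 2.0 3.5
   vertex 0.4 0.5 5.1
   vertex 5.4 5.4 5.7
  endloop
 endfacet
 facet normal -0.202 0.087 0.976
  outer loop
   vertex 4.8 4.0 5.7
   vertex 5.4 5.4 5.7
   vertex 0.4 0.5 5.1
  endloop
 endfacet
 facet normal 0.865 -0.371 0.337
  outer loop
   vertex 4.8 4.0 5.7
   vertex 6.0 4.8 3.5
   vertex 5.4 5.4 5.7
  endloop
 endfacet
 facet normal 0.617 -0.785 0.058
  outer loop
   vertex 4.8 4.0 5.7
   vertex 0.4 0.5 5.1
   vertex 3.0 2.2 0.5
  endloop
 endfacet
 facet normal 0.622 -0.781 0.055
  outer loop
   vertex 4.8 4.0 5.7
   vertex 3.0 2.2 0.5
   vertex 6.0 4.8 3.5
  endloop
 endfacet
 facet normal -0.574 0.819 0.011
  outer loop
   vertex 4.6 4.9 1.4
   vertex 0.5 2.0 3.5
   vertex 5.4 5.4 5.7
  endloop
 endfacet
 facet normal 0.318 0.933 -0.168
  outer loop
   vertex 4.6 4.9 1.4
   vertex 5.4 5.4 5.7
   vertex 6.0 4.8 3.5
  endloop
 endfacet
 facet normal 0.790 -0.288 -0.541
  outer loop
   vertex 4.6 4.9 1.4
   vertex 6.0 4.8 3.5
   vertex 3.0 2.2 0.5
  endloop
 endfacet
 facet normal -0.292 0.454 -0.842
  outer loop
   vertex 2.0 2.3 0.9
   vertex 4.6 4.9 1.4
   vertex 3.0 2.2 0.5
  endloop
 endfacet
 facet normal -0.648 0.704 -0.292
  outer loop
   vertex 2.0 2.3 0.9
   vertex 0.5 2.0 3.5
   vertex 4.6 4.9 1.4
  endloop
 endfacet
 facet normal -0.270 -0.843 -0.464
  outer loop
   vertex 2.0 2.3 0.9
   vertex 3.0 2.2 0.5
   vertex 0.4 0.5 5.1
  endloop
 endfacet
 facet normal -0.743 -0.465 -0.482
  outer loop
   vertex 2.0 2.3 0.9
   vertex 0.4 0.5 5.1
   vertex 0.5 2.0 3.5
  endloop
 endfacet
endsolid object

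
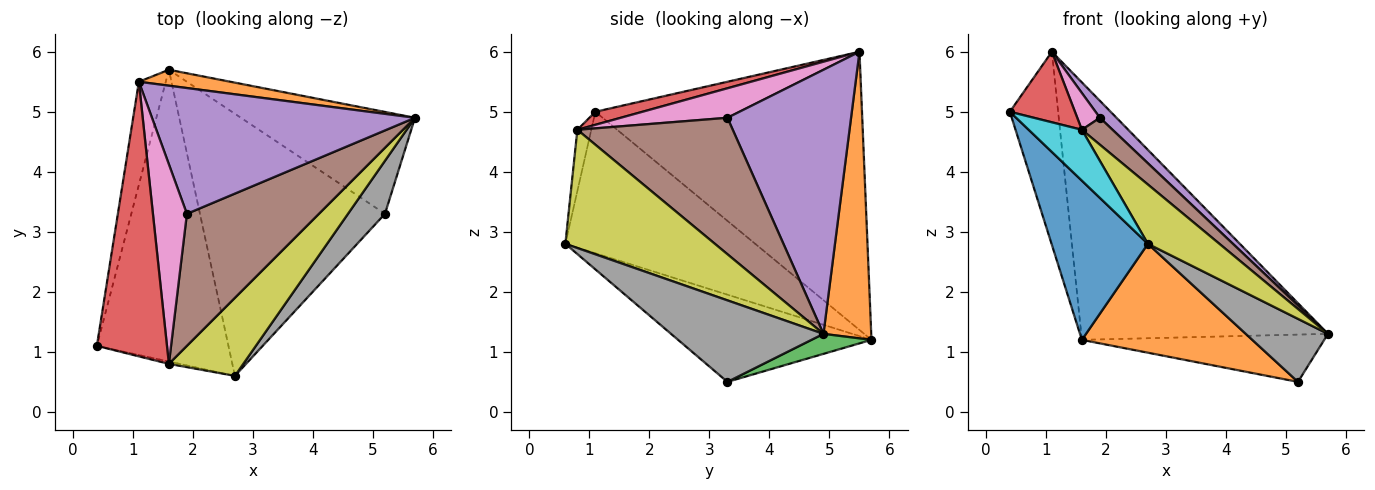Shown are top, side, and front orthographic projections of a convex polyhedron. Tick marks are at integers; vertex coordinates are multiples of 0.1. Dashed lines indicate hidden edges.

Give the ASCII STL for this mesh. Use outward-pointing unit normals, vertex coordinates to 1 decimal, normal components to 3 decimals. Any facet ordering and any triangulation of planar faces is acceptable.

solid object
 facet normal -0.980 0.177 -0.095
  outer loop
   vertex 1.6 5.7 1.2
   vertex 0.4 1.1 5.0
   vertex 1.1 5.5 6.0
  endloop
 endfacet
 facet normal 0.190 0.980 0.061
  outer loop
   vertex 1.6 5.7 1.2
   vertex 1.1 5.5 6.0
   vertex 5.7 4.9 1.3
  endloop
 endfacet
 facet normal 0.104 0.419 -0.902
  outer loop
   vertex 5.2 3.3 0.5
   vertex 1.6 5.7 1.2
   vertex 5.7 4.9 1.3
  endloop
 endfacet
 facet normal 0.177 -0.245 0.953
  outer loop
   vertex 1.6 0.8 4.7
   vertex 1.1 5.5 6.0
   vertex 0.4 1.1 5.0
  endloop
 endfacet
 facet normal 0.705 -0.095 0.702
  outer loop
   vertex 1.9 3.3 4.9
   vertex 5.7 4.9 1.3
   vertex 1.1 5.5 6.0
  endloop
 endfacet
 facet normal 0.711 -0.140 0.689
  outer loop
   vertex 1.9 3.3 4.9
   vertex 1.6 0.8 4.7
   vertex 5.7 4.9 1.3
  endloop
 endfacet
 facet normal 0.649 -0.138 0.748
  outer loop
   vertex 1.9 3.3 4.9
   vertex 1.1 5.5 6.0
   vertex 1.6 0.8 4.7
  endloop
 endfacet
 facet normal 0.817 -0.441 0.371
  outer loop
   vertex 2.7 0.6 2.8
   vertex 5.2 3.3 0.5
   vertex 5.7 4.9 1.3
  endloop
 endfacet
 facet normal 0.785 -0.375 0.494
  outer loop
   vertex 2.7 0.6 2.8
   vertex 5.7 4.9 1.3
   vertex 1.6 0.8 4.7
  endloop
 endfacet
 facet normal -0.253 -0.966 -0.045
  outer loop
   vertex 2.7 0.6 2.8
   vertex 1.6 0.8 4.7
   vertex 0.4 1.1 5.0
  endloop
 endfacet
 facet normal -0.686 -0.348 -0.638
  outer loop
   vertex 2.7 0.6 2.8
   vertex 0.4 1.1 5.0
   vertex 1.6 5.7 1.2
  endloop
 endfacet
 facet normal -0.399 -0.352 -0.847
  outer loop
   vertex 2.7 0.6 2.8
   vertex 1.6 5.7 1.2
   vertex 5.2 3.3 0.5
  endloop
 endfacet
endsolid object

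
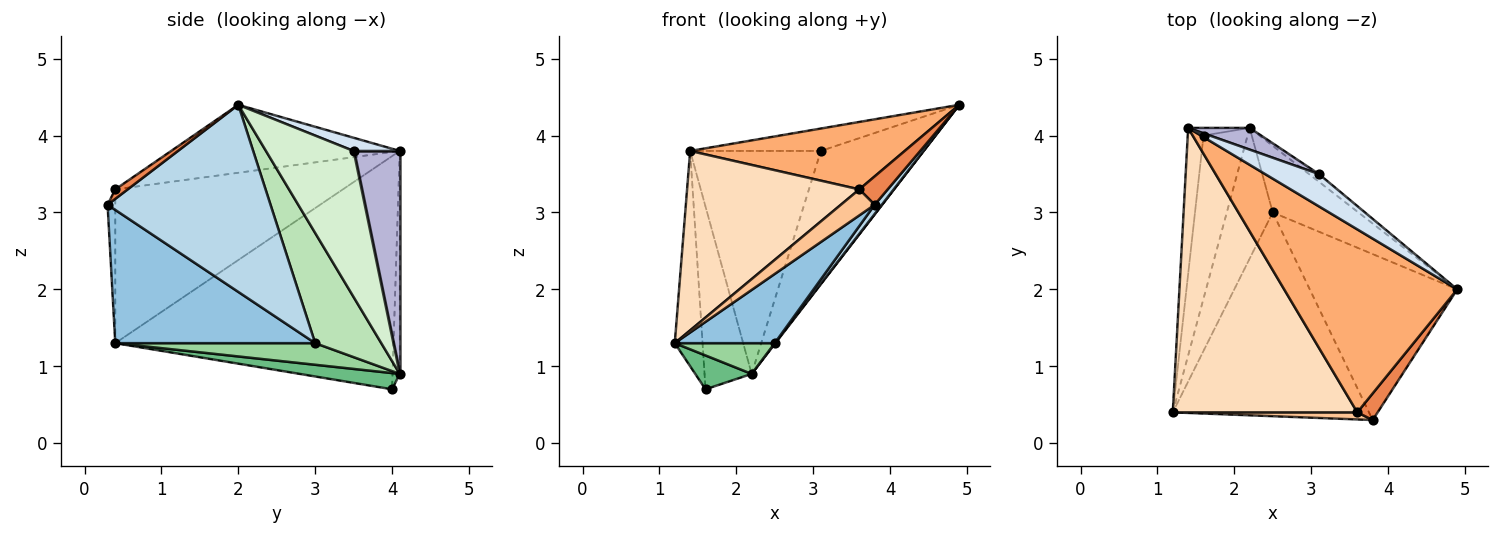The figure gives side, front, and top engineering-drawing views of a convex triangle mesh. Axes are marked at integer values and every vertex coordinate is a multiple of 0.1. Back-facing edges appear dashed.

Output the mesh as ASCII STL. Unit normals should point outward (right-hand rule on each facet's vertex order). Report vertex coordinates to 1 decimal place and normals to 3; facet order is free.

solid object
 facet normal -0.993 0.099 -0.067
  outer loop
   vertex 1.4 4.1 3.8
   vertex 1.6 4.0 0.7
   vertex 1.2 0.4 1.3
  endloop
 endfacet
 facet normal 0.541 -0.270 -0.796
  outer loop
   vertex 2.5 3.0 1.3
   vertex 3.8 0.3 3.1
   vertex 1.2 0.4 1.3
  endloop
 endfacet
 facet normal 0.785 -0.035 -0.619
  outer loop
   vertex 2.5 3.0 1.3
   vertex 4.9 2.0 4.4
   vertex 3.8 0.3 3.1
  endloop
 endfacet
 facet normal 0.197 0.559 0.805
  outer loop
   vertex 3.1 3.5 3.8
   vertex 1.4 4.1 3.8
   vertex 4.9 2.0 4.4
  endloop
 endfacet
 facet normal 0.304 -0.695 0.652
  outer loop
   vertex 3.6 0.4 3.3
   vertex 3.8 0.3 3.1
   vertex 4.9 2.0 4.4
  endloop
 endfacet
 facet normal -0.346 -0.324 0.880
  outer loop
   vertex 3.6 0.4 3.3
   vertex 4.9 2.0 4.4
   vertex 1.4 4.1 3.8
  endloop
 endfacet
 facet normal -0.214 -0.942 0.257
  outer loop
   vertex 3.6 0.4 3.3
   vertex 1.2 0.4 1.3
   vertex 3.8 0.3 3.1
  endloop
 endfacet
 facet normal -0.576 -0.436 0.691
  outer loop
   vertex 3.6 0.4 3.3
   vertex 1.4 4.1 3.8
   vertex 1.2 0.4 1.3
  endloop
 endfacet
 facet normal 0.339 -0.191 -0.921
  outer loop
   vertex 2.2 4.1 0.9
   vertex 1.2 0.4 1.3
   vertex 1.6 4.0 0.7
  endloop
 endfacet
 facet normal 0.416 -0.208 -0.885
  outer loop
   vertex 2.2 4.1 0.9
   vertex 2.5 3.0 1.3
   vertex 1.2 0.4 1.3
  endloop
 endfacet
 facet normal 0.789 -0.008 -0.614
  outer loop
   vertex 2.2 4.1 0.9
   vertex 4.9 2.0 4.4
   vertex 2.5 3.0 1.3
  endloop
 endfacet
 facet normal 0.648 0.760 -0.044
  outer loop
   vertex 2.2 4.1 0.9
   vertex 3.1 3.5 3.8
   vertex 4.9 2.0 4.4
  endloop
 endfacet
 facet normal -0.151 0.988 -0.042
  outer loop
   vertex 2.2 4.1 0.9
   vertex 1.6 4.0 0.7
   vertex 1.4 4.1 3.8
  endloop
 endfacet
 facet normal 0.331 0.939 0.091
  outer loop
   vertex 2.2 4.1 0.9
   vertex 1.4 4.1 3.8
   vertex 3.1 3.5 3.8
  endloop
 endfacet
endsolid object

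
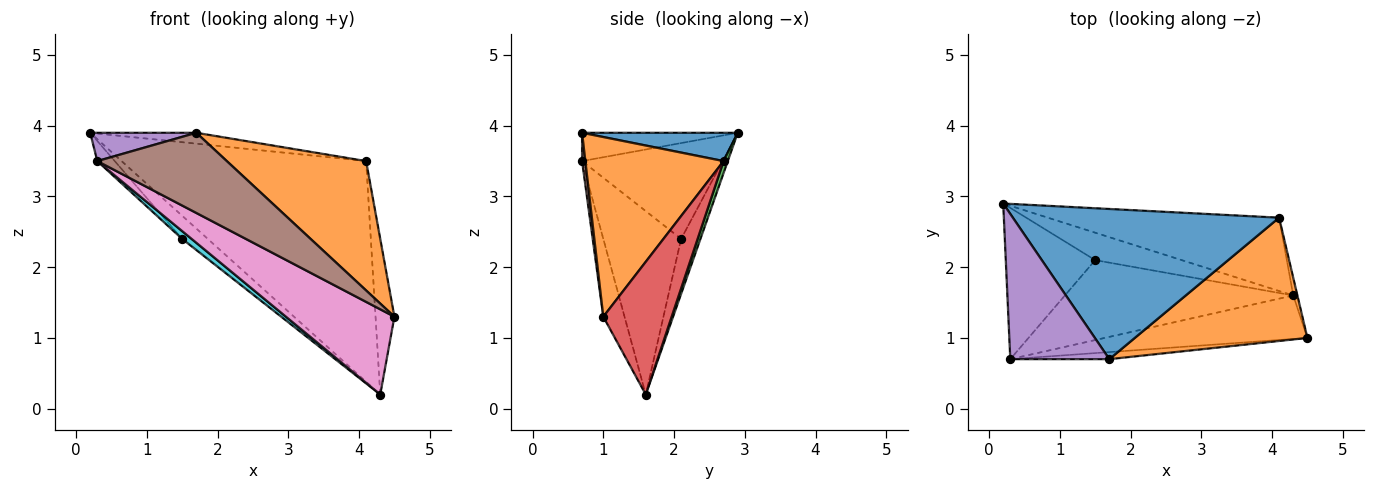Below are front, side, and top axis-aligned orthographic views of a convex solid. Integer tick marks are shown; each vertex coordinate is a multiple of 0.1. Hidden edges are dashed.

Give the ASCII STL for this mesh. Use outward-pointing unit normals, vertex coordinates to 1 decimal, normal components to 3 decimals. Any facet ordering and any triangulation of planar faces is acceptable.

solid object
 facet normal 0.105 0.072 0.992
  outer loop
   vertex 4.1 2.7 3.5
   vertex 0.2 2.9 3.9
   vertex 1.7 0.7 3.9
  endloop
 endfacet
 facet normal 0.583 -0.588 0.560
  outer loop
   vertex 4.1 2.7 3.5
   vertex 1.7 0.7 3.9
   vertex 4.5 1.0 1.3
  endloop
 endfacet
 facet normal 0.016 0.949 -0.315
  outer loop
   vertex 4.1 2.7 3.5
   vertex 4.3 1.6 0.2
   vertex 0.2 2.9 3.9
  endloop
 endfacet
 facet normal 0.964 0.266 -0.030
  outer loop
   vertex 4.1 2.7 3.5
   vertex 4.5 1.0 1.3
   vertex 4.3 1.6 0.2
  endloop
 endfacet
 facet normal -0.270 -0.184 0.945
  outer loop
   vertex 0.3 0.7 3.5
   vertex 1.7 0.7 3.9
   vertex 0.2 2.9 3.9
  endloop
 endfacet
 facet normal 0.025 -0.996 -0.088
  outer loop
   vertex 0.3 0.7 3.5
   vertex 4.5 1.0 1.3
   vertex 1.7 0.7 3.9
  endloop
 endfacet
 facet normal -0.172 -0.878 -0.447
  outer loop
   vertex 0.3 0.7 3.5
   vertex 4.3 1.6 0.2
   vertex 4.5 1.0 1.3
  endloop
 endfacet
 facet normal -0.437 0.580 -0.688
  outer loop
   vertex 1.5 2.1 2.4
   vertex 0.2 2.9 3.9
   vertex 4.3 1.6 0.2
  endloop
 endfacet
 facet normal -0.728 0.090 -0.679
  outer loop
   vertex 1.5 2.1 2.4
   vertex 0.3 0.7 3.5
   vertex 0.2 2.9 3.9
  endloop
 endfacet
 facet normal -0.624 -0.076 -0.777
  outer loop
   vertex 1.5 2.1 2.4
   vertex 4.3 1.6 0.2
   vertex 0.3 0.7 3.5
  endloop
 endfacet
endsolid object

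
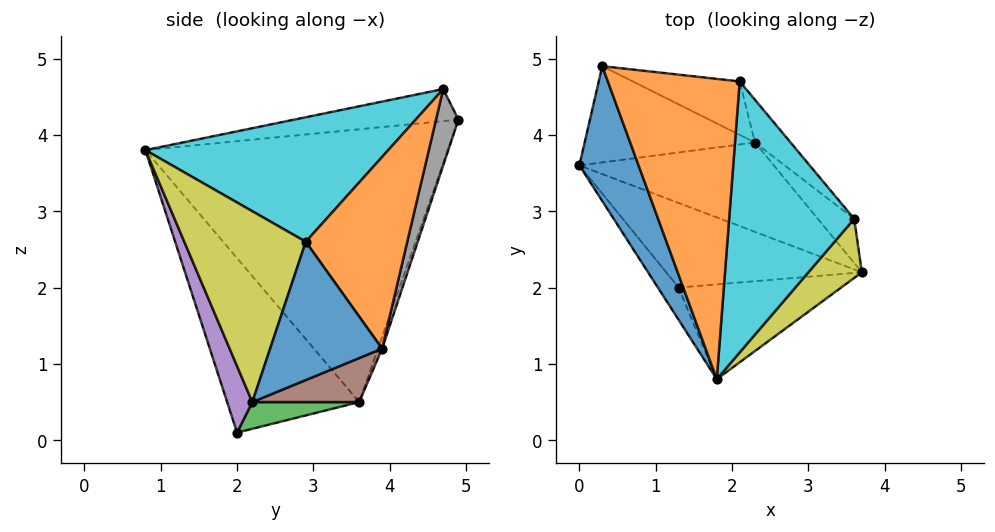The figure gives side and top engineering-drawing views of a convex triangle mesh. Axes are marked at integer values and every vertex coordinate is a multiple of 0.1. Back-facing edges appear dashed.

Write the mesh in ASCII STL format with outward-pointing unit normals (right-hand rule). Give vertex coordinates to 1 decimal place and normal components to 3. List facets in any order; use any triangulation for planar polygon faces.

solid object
 facet normal -0.914 -0.354 0.198
  outer loop
   vertex 0.3 4.9 4.2
   vertex 0.0 3.6 0.5
   vertex 1.8 0.8 3.8
  endloop
 endfacet
 facet normal -0.232 -0.178 0.956
  outer loop
   vertex 0.3 4.9 4.2
   vertex 1.8 0.8 3.8
   vertex 2.1 4.7 4.6
  endloop
 endfacet
 facet normal 0.127 0.337 -0.933
  outer loop
   vertex 1.3 2.0 0.1
   vertex 0.0 3.6 0.5
   vertex 3.7 2.2 0.5
  endloop
 endfacet
 facet normal -0.784 -0.614 -0.093
  outer loop
   vertex 1.3 2.0 0.1
   vertex 1.8 0.8 3.8
   vertex 0.0 3.6 0.5
  endloop
 endfacet
 facet normal 0.132 -0.938 -0.322
  outer loop
   vertex 1.3 2.0 0.1
   vertex 3.7 2.2 0.5
   vertex 1.8 0.8 3.8
  endloop
 endfacet
 facet normal 0.191 0.504 -0.842
  outer loop
   vertex 2.3 3.9 1.2
   vertex 3.7 2.2 0.5
   vertex 0.0 3.6 0.5
  endloop
 endfacet
 facet normal -0.023 0.944 -0.330
  outer loop
   vertex 2.3 3.9 1.2
   vertex 0.0 3.6 0.5
   vertex 0.3 4.9 4.2
  endloop
 endfacet
 facet normal 0.155 0.964 -0.218
  outer loop
   vertex 2.3 3.9 1.2
   vertex 0.3 4.9 4.2
   vertex 2.1 4.7 4.6
  endloop
 endfacet
 facet normal 0.800 -0.557 0.224
  outer loop
   vertex 3.6 2.9 2.6
   vertex 1.8 0.8 3.8
   vertex 3.7 2.2 0.5
  endloop
 endfacet
 facet normal 0.692 -0.196 0.695
  outer loop
   vertex 3.6 2.9 2.6
   vertex 2.1 4.7 4.6
   vertex 1.8 0.8 3.8
  endloop
 endfacet
 facet normal 0.718 0.669 -0.189
  outer loop
   vertex 3.6 2.9 2.6
   vertex 3.7 2.2 0.5
   vertex 2.3 3.9 1.2
  endloop
 endfacet
 facet normal 0.687 0.715 -0.128
  outer loop
   vertex 3.6 2.9 2.6
   vertex 2.3 3.9 1.2
   vertex 2.1 4.7 4.6
  endloop
 endfacet
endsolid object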